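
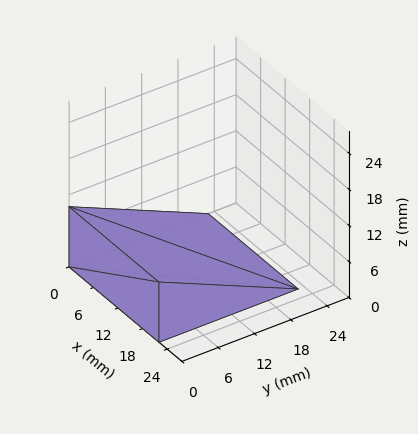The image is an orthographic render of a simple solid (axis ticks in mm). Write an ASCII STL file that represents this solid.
Reading the render: the shape is a wedge (ramp): 22 × 23 mm base, rising to 10 mm along the y=0 edge and sloping linearly to z=0 at y=23 (dimensions read to the nearest mm from the axis ticks). For the STL, each face is triangulated and given an outward normal.

solid part
  facet normal 0.0000 0.0000 -1.0000
    outer loop
      vertex 22.00 23.00 0.00
      vertex 22.00 0.00 0.00
      vertex 0.00 0.00 0.00
    endloop
  endfacet
  facet normal 0.0000 0.0000 -1.0000
    outer loop
      vertex 0.00 23.00 0.00
      vertex 22.00 23.00 0.00
      vertex 0.00 0.00 0.00
    endloop
  endfacet
  facet normal 0.0000 -1.0000 0.0000
    outer loop
      vertex 0.00 0.00 0.00
      vertex 22.00 0.00 0.00
      vertex 22.00 0.00 10.00
    endloop
  endfacet
  facet normal 0.0000 -1.0000 0.0000
    outer loop
      vertex 0.00 0.00 0.00
      vertex 22.00 0.00 10.00
      vertex 0.00 0.00 10.00
    endloop
  endfacet
  facet normal 0.0000 0.3987 0.9171
    outer loop
      vertex 0.00 0.00 10.00
      vertex 22.00 0.00 10.00
      vertex 22.00 23.00 0.00
    endloop
  endfacet
  facet normal 0.0000 0.3987 0.9171
    outer loop
      vertex 0.00 0.00 10.00
      vertex 22.00 23.00 0.00
      vertex 0.00 23.00 0.00
    endloop
  endfacet
  facet normal -1.0000 0.0000 0.0000
    outer loop
      vertex 0.00 0.00 10.00
      vertex 0.00 23.00 0.00
      vertex 0.00 0.00 0.00
    endloop
  endfacet
  facet normal 1.0000 0.0000 0.0000
    outer loop
      vertex 22.00 0.00 0.00
      vertex 22.00 23.00 0.00
      vertex 22.00 0.00 10.00
    endloop
  endfacet
endsolid part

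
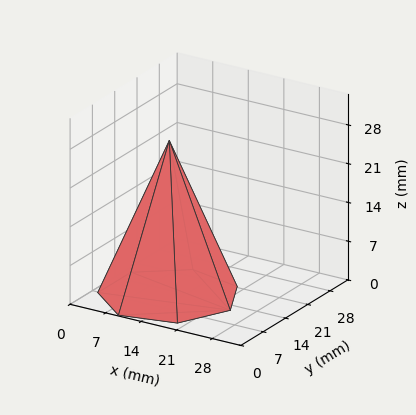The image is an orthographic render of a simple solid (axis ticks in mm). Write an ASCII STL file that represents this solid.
Reading the render: the shape is a regular 7-sided pyramid, base circumscribed radius ≈ 12 mm, apex at z ≈ 28 mm (dimensions read to the nearest mm from the axis ticks). For the STL, each face is triangulated and given an outward normal.

solid part
  facet normal 0.0000 0.0000 -1.0000
    outer loop
      vertex 9.33 23.70 0.00
      vertex 19.48 21.38 0.00
      vertex 24.00 12.00 0.00
    endloop
  endfacet
  facet normal 0.0000 0.0000 -1.0000
    outer loop
      vertex 1.19 17.21 0.00
      vertex 9.33 23.70 0.00
      vertex 24.00 12.00 0.00
    endloop
  endfacet
  facet normal 0.0000 0.0000 -1.0000
    outer loop
      vertex 1.19 6.79 0.00
      vertex 1.19 17.21 0.00
      vertex 24.00 12.00 0.00
    endloop
  endfacet
  facet normal 0.0000 0.0000 -1.0000
    outer loop
      vertex 9.33 0.30 0.00
      vertex 1.19 6.79 0.00
      vertex 24.00 12.00 0.00
    endloop
  endfacet
  facet normal 0.0000 0.0000 -1.0000
    outer loop
      vertex 19.48 2.62 0.00
      vertex 9.33 0.30 0.00
      vertex 24.00 12.00 0.00
    endloop
  endfacet
  facet normal 0.8404 0.4050 0.3602
    outer loop
      vertex 24.00 12.00 0.00
      vertex 19.48 21.38 0.00
      vertex 12.00 12.00 28.00
    endloop
  endfacet
  facet normal 0.2079 0.9094 0.3602
    outer loop
      vertex 19.48 21.38 0.00
      vertex 9.33 23.70 0.00
      vertex 12.00 12.00 28.00
    endloop
  endfacet
  facet normal -0.5815 0.7294 0.3602
    outer loop
      vertex 9.33 23.70 0.00
      vertex 1.19 17.21 0.00
      vertex 12.00 12.00 28.00
    endloop
  endfacet
  facet normal -0.9329 0.0000 0.3602
    outer loop
      vertex 1.19 17.21 0.00
      vertex 1.19 6.79 0.00
      vertex 12.00 12.00 28.00
    endloop
  endfacet
  facet normal -0.5815 -0.7294 0.3602
    outer loop
      vertex 1.19 6.79 0.00
      vertex 9.33 0.30 0.00
      vertex 12.00 12.00 28.00
    endloop
  endfacet
  facet normal 0.2079 -0.9094 0.3602
    outer loop
      vertex 9.33 0.30 0.00
      vertex 19.48 2.62 0.00
      vertex 12.00 12.00 28.00
    endloop
  endfacet
  facet normal 0.8404 -0.4050 0.3602
    outer loop
      vertex 19.48 2.62 0.00
      vertex 24.00 12.00 0.00
      vertex 12.00 12.00 28.00
    endloop
  endfacet
endsolid part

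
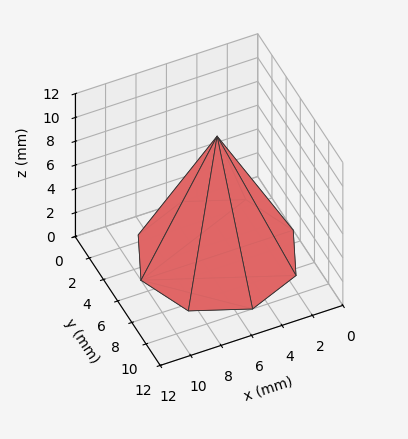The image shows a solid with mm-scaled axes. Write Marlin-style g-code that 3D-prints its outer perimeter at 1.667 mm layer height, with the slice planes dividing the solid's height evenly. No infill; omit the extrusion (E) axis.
Reading the render: the shape is a regular 8-sided pyramid, base circumscribed radius ≈ 5 mm, apex at z ≈ 10 mm (dimensions read to the nearest mm from the axis ticks). For the g-code, the solid's height is divided into equal slices at the stated Δz and each level perimeter traced with G1 moves after a G0 lift.

; perimeter-only toolpath
G21 ; units = mm
G90 ; absolute positioning
G28 ; home
; layer 1
G0 Z1.667
G0 X9.167 Y5.000
G1 X7.947 Y7.947
G1 X5.000 Y9.167
G1 X2.053 Y7.947
G1 X0.833 Y5.000
G1 X2.053 Y2.053
G1 X5.000 Y0.833
G1 X7.947 Y2.053
G1 X9.167 Y5.000
; layer 2
G0 Z3.333
G0 X8.333 Y5.000
G1 X7.357 Y7.357
G1 X5.000 Y8.333
G1 X2.643 Y7.357
G1 X1.667 Y5.000
G1 X2.643 Y2.643
G1 X5.000 Y1.667
G1 X7.357 Y2.643
G1 X8.333 Y5.000
; layer 3
G0 Z5.000
G0 X7.500 Y5.000
G1 X6.768 Y6.768
G1 X5.000 Y7.500
G1 X3.232 Y6.768
G1 X2.500 Y5.000
G1 X3.232 Y3.232
G1 X5.000 Y2.500
G1 X6.768 Y3.232
G1 X7.500 Y5.000
; layer 4
G0 Z6.667
G0 X6.667 Y5.000
G1 X6.179 Y6.179
G1 X5.000 Y6.667
G1 X3.821 Y6.179
G1 X3.333 Y5.000
G1 X3.821 Y3.821
G1 X5.000 Y3.333
G1 X6.179 Y3.821
G1 X6.667 Y5.000
; layer 5
G0 Z8.333
G0 X5.833 Y5.000
G1 X5.589 Y5.589
G1 X5.000 Y5.833
G1 X4.411 Y5.589
G1 X4.167 Y5.000
G1 X4.411 Y4.411
G1 X5.000 Y4.167
G1 X5.589 Y4.411
G1 X5.833 Y5.000
M2 ; end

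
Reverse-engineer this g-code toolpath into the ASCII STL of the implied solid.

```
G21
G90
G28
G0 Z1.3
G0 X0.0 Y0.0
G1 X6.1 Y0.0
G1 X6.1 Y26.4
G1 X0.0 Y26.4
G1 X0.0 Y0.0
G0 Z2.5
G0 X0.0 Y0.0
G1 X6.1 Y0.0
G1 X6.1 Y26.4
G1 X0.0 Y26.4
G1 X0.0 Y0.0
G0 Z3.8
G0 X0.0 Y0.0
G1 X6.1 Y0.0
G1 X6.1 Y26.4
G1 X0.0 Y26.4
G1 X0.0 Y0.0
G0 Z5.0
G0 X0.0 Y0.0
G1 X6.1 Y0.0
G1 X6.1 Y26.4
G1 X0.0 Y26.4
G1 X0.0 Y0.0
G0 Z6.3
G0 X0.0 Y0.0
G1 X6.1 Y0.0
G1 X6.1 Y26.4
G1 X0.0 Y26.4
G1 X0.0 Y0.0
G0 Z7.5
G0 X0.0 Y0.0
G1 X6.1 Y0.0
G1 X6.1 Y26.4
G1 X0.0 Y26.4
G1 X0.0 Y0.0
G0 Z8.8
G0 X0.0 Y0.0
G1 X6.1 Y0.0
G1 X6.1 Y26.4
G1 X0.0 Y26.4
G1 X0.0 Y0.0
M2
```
solid part
  facet normal 0.0000 0.0000 -1.0000
    outer loop
      vertex 6.1 26.4 0.0
      vertex 6.1 0.0 0.0
      vertex 0.0 0.0 0.0
    endloop
  endfacet
  facet normal 0.0000 0.0000 -1.0000
    outer loop
      vertex 0.0 26.4 0.0
      vertex 6.1 26.4 0.0
      vertex 0.0 0.0 0.0
    endloop
  endfacet
  facet normal 0.0000 0.0000 1.0000
    outer loop
      vertex 0.0 0.0 8.8
      vertex 6.1 0.0 8.8
      vertex 6.1 26.4 8.8
    endloop
  endfacet
  facet normal 0.0000 0.0000 1.0000
    outer loop
      vertex 0.0 0.0 8.8
      vertex 6.1 26.4 8.8
      vertex 0.0 26.4 8.8
    endloop
  endfacet
  facet normal 0.0000 -1.0000 0.0000
    outer loop
      vertex 0.0 0.0 0.0
      vertex 6.1 0.0 0.0
      vertex 6.1 0.0 8.8
    endloop
  endfacet
  facet normal 0.0000 -1.0000 0.0000
    outer loop
      vertex 0.0 0.0 0.0
      vertex 6.1 0.0 8.8
      vertex 0.0 0.0 8.8
    endloop
  endfacet
  facet normal 0.0000 1.0000 0.0000
    outer loop
      vertex 6.1 26.4 8.8
      vertex 6.1 26.4 0.0
      vertex 0.0 26.4 0.0
    endloop
  endfacet
  facet normal 0.0000 1.0000 0.0000
    outer loop
      vertex 0.0 26.4 8.8
      vertex 6.1 26.4 8.8
      vertex 0.0 26.4 0.0
    endloop
  endfacet
  facet normal -1.0000 0.0000 0.0000
    outer loop
      vertex 0.0 26.4 8.8
      vertex 0.0 26.4 0.0
      vertex 0.0 0.0 0.0
    endloop
  endfacet
  facet normal -1.0000 0.0000 0.0000
    outer loop
      vertex 0.0 0.0 8.8
      vertex 0.0 26.4 8.8
      vertex 0.0 0.0 0.0
    endloop
  endfacet
  facet normal 1.0000 0.0000 0.0000
    outer loop
      vertex 6.1 0.0 0.0
      vertex 6.1 26.4 0.0
      vertex 6.1 26.4 8.8
    endloop
  endfacet
  facet normal 1.0000 0.0000 0.0000
    outer loop
      vertex 6.1 0.0 0.0
      vertex 6.1 26.4 8.8
      vertex 6.1 0.0 8.8
    endloop
  endfacet
endsolid part

The G0 Z moves step by Δz≈1.3 mm. Every layer's G1 loop is the same polygon, so the solid is a straight extrusion of it from z=0 to z≈8.8. Closing with flat bottom and top caps and triangulating gives 12 facets — a rectangular box, roughly 6.1 × 26.4 mm footprint and 8.8 mm tall.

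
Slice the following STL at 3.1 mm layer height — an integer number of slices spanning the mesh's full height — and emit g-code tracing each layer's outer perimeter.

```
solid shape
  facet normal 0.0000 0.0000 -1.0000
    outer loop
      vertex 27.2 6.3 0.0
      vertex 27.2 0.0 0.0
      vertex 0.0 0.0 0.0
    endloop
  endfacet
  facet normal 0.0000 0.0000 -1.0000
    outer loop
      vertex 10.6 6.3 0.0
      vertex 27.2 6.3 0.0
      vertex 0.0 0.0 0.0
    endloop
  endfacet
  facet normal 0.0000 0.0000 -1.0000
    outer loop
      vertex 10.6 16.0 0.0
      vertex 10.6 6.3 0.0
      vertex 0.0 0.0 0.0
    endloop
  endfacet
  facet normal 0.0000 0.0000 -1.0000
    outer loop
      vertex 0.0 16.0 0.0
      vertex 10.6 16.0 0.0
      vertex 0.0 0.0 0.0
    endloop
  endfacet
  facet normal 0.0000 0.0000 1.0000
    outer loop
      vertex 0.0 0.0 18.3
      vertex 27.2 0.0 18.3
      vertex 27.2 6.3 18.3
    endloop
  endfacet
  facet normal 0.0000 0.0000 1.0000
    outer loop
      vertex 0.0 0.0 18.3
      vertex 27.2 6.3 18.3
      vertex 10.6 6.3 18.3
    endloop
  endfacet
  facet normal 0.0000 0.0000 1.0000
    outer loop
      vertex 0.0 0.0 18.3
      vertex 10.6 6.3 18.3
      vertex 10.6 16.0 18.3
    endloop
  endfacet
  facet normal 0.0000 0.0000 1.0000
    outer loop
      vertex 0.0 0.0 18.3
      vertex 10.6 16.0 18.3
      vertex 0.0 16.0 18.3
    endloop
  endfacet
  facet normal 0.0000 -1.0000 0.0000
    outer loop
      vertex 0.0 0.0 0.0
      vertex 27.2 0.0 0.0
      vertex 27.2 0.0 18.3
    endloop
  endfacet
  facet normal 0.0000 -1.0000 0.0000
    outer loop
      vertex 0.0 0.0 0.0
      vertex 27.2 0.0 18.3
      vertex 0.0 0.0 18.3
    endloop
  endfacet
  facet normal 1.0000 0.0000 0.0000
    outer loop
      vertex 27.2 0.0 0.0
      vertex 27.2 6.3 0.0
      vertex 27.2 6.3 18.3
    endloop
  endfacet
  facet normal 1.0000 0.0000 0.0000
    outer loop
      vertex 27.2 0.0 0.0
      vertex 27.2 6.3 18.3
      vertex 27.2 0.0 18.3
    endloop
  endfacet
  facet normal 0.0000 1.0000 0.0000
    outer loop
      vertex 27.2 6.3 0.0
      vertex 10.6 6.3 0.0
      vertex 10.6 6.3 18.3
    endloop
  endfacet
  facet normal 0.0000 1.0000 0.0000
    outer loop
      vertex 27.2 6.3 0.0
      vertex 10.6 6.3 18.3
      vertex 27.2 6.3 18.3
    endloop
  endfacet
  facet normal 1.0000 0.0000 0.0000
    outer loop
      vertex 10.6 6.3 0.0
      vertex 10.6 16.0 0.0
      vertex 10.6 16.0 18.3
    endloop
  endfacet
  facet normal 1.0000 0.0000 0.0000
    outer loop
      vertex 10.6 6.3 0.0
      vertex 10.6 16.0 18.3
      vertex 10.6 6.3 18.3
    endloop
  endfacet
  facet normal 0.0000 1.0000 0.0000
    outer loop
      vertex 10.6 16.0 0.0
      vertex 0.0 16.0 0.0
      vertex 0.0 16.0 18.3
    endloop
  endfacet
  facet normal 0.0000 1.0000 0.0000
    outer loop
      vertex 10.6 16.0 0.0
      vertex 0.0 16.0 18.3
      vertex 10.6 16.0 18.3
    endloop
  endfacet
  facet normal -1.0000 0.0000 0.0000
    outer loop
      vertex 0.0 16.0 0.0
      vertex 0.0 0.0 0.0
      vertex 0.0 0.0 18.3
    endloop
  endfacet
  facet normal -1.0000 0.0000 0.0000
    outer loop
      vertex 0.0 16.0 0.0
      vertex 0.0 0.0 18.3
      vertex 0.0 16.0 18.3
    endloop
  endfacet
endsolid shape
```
; perimeter-only toolpath
G21 ; units = mm
G90 ; absolute positioning
G28 ; home
; layer 1
G0 Z3.1
G0 X0.0 Y0.0
G1 X27.2 Y0.0
G1 X27.2 Y6.3
G1 X10.6 Y6.3
G1 X10.6 Y16.0
G1 X0.0 Y16.0
G1 X0.0 Y0.0
; layer 2
G0 Z6.1
G0 X0.0 Y0.0
G1 X27.2 Y0.0
G1 X27.2 Y6.3
G1 X10.6 Y6.3
G1 X10.6 Y16.0
G1 X0.0 Y16.0
G1 X0.0 Y0.0
; layer 3
G0 Z9.2
G0 X0.0 Y0.0
G1 X27.2 Y0.0
G1 X27.2 Y6.3
G1 X10.6 Y6.3
G1 X10.6 Y16.0
G1 X0.0 Y16.0
G1 X0.0 Y0.0
; layer 4
G0 Z12.2
G0 X0.0 Y0.0
G1 X27.2 Y0.0
G1 X27.2 Y6.3
G1 X10.6 Y6.3
G1 X10.6 Y16.0
G1 X0.0 Y16.0
G1 X0.0 Y0.0
; layer 5
G0 Z15.3
G0 X0.0 Y0.0
G1 X27.2 Y0.0
G1 X27.2 Y6.3
G1 X10.6 Y6.3
G1 X10.6 Y16.0
G1 X0.0 Y16.0
G1 X0.0 Y0.0
; layer 6
G0 Z18.3
G0 X0.0 Y0.0
G1 X27.2 Y0.0
G1 X27.2 Y6.3
G1 X10.6 Y6.3
G1 X10.6 Y16.0
G1 X0.0 Y16.0
G1 X0.0 Y0.0
M2 ; end

The solid is an L-shaped prism: outer 27.2 × 16 mm, arm thicknesses ≈ 6.3 mm (horizontal) and 10.6 mm (vertical), extruded 18.3 mm in z. Slicing at Δz = 3.1 mm — 6 equal slices spanning the solid's height, so layer i sits at z = i·h/6 — gives 6 non-empty perimeters. Each is a 6-segment closed polygon; G0 lifts to the layer z and rapids to the start vertex, then G1 traces the edges.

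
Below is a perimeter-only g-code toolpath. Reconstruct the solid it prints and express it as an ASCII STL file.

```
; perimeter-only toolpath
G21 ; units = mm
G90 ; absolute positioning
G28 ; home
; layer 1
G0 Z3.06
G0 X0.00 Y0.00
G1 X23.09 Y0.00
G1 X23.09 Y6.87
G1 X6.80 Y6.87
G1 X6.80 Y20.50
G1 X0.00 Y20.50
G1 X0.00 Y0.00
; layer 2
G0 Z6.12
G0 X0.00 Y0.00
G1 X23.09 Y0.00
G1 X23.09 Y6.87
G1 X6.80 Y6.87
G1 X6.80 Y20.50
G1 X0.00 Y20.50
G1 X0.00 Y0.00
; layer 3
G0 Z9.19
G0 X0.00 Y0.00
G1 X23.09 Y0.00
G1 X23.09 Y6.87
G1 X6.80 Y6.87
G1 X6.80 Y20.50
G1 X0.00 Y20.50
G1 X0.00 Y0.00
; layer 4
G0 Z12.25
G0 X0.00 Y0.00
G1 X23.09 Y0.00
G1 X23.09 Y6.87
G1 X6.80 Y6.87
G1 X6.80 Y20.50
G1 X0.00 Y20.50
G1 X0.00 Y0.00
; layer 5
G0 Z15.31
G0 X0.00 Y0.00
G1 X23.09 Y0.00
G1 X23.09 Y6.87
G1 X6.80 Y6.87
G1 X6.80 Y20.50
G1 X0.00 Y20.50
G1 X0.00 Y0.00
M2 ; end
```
solid part
  facet normal 0.0000 0.0000 -1.0000
    outer loop
      vertex 23.09 6.87 0.00
      vertex 23.09 0.00 0.00
      vertex 0.00 0.00 0.00
    endloop
  endfacet
  facet normal 0.0000 0.0000 -1.0000
    outer loop
      vertex 6.80 6.87 0.00
      vertex 23.09 6.87 0.00
      vertex 0.00 0.00 0.00
    endloop
  endfacet
  facet normal 0.0000 0.0000 -1.0000
    outer loop
      vertex 6.80 20.50 0.00
      vertex 6.80 6.87 0.00
      vertex 0.00 0.00 0.00
    endloop
  endfacet
  facet normal 0.0000 0.0000 -1.0000
    outer loop
      vertex 0.00 20.50 0.00
      vertex 6.80 20.50 0.00
      vertex 0.00 0.00 0.00
    endloop
  endfacet
  facet normal 0.0000 0.0000 1.0000
    outer loop
      vertex 0.00 0.00 15.31
      vertex 23.09 0.00 15.31
      vertex 23.09 6.87 15.31
    endloop
  endfacet
  facet normal 0.0000 0.0000 1.0000
    outer loop
      vertex 0.00 0.00 15.31
      vertex 23.09 6.87 15.31
      vertex 6.80 6.87 15.31
    endloop
  endfacet
  facet normal 0.0000 0.0000 1.0000
    outer loop
      vertex 0.00 0.00 15.31
      vertex 6.80 6.87 15.31
      vertex 6.80 20.50 15.31
    endloop
  endfacet
  facet normal 0.0000 0.0000 1.0000
    outer loop
      vertex 0.00 0.00 15.31
      vertex 6.80 20.50 15.31
      vertex 0.00 20.50 15.31
    endloop
  endfacet
  facet normal 0.0000 -1.0000 0.0000
    outer loop
      vertex 0.00 0.00 0.00
      vertex 23.09 0.00 0.00
      vertex 23.09 0.00 15.31
    endloop
  endfacet
  facet normal 0.0000 -1.0000 0.0000
    outer loop
      vertex 0.00 0.00 0.00
      vertex 23.09 0.00 15.31
      vertex 0.00 0.00 15.31
    endloop
  endfacet
  facet normal 1.0000 0.0000 0.0000
    outer loop
      vertex 23.09 0.00 0.00
      vertex 23.09 6.87 0.00
      vertex 23.09 6.87 15.31
    endloop
  endfacet
  facet normal 1.0000 0.0000 0.0000
    outer loop
      vertex 23.09 0.00 0.00
      vertex 23.09 6.87 15.31
      vertex 23.09 0.00 15.31
    endloop
  endfacet
  facet normal 0.0000 1.0000 0.0000
    outer loop
      vertex 23.09 6.87 0.00
      vertex 6.80 6.87 0.00
      vertex 6.80 6.87 15.31
    endloop
  endfacet
  facet normal 0.0000 1.0000 0.0000
    outer loop
      vertex 23.09 6.87 0.00
      vertex 6.80 6.87 15.31
      vertex 23.09 6.87 15.31
    endloop
  endfacet
  facet normal 1.0000 0.0000 0.0000
    outer loop
      vertex 6.80 6.87 0.00
      vertex 6.80 20.50 0.00
      vertex 6.80 20.50 15.31
    endloop
  endfacet
  facet normal 1.0000 0.0000 0.0000
    outer loop
      vertex 6.80 6.87 0.00
      vertex 6.80 20.50 15.31
      vertex 6.80 6.87 15.31
    endloop
  endfacet
  facet normal 0.0000 1.0000 0.0000
    outer loop
      vertex 6.80 20.50 0.00
      vertex 0.00 20.50 0.00
      vertex 0.00 20.50 15.31
    endloop
  endfacet
  facet normal 0.0000 1.0000 0.0000
    outer loop
      vertex 6.80 20.50 0.00
      vertex 0.00 20.50 15.31
      vertex 6.80 20.50 15.31
    endloop
  endfacet
  facet normal -1.0000 0.0000 0.0000
    outer loop
      vertex 0.00 20.50 0.00
      vertex 0.00 0.00 0.00
      vertex 0.00 0.00 15.31
    endloop
  endfacet
  facet normal -1.0000 0.0000 0.0000
    outer loop
      vertex 0.00 20.50 0.00
      vertex 0.00 0.00 15.31
      vertex 0.00 20.50 15.31
    endloop
  endfacet
endsolid part

The G0 Z moves step by Δz≈3.06 mm. Every layer's G1 loop is the same polygon, so the solid is a straight extrusion of it from z=0 to z≈15.3. Closing with flat bottom and top caps and triangulating gives 20 facets — an L-shaped prism: outer 23.1 × 20.5 mm, arm thicknesses ≈ 6.87 mm (horizontal) and 6.8 mm (vertical), extruded 15.3 mm in z.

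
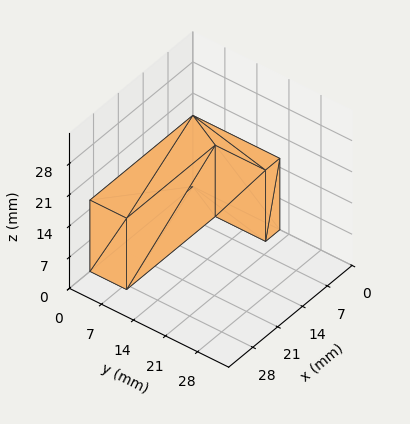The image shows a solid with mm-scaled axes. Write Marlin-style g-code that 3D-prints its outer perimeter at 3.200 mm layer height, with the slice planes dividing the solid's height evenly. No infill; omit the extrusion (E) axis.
Reading the render: the shape is an L-shaped prism: outer 29 × 19 mm, arm thicknesses ≈ 8 mm (horizontal) and 4 mm (vertical), extruded 16 mm in z (dimensions read to the nearest mm from the axis ticks). For the g-code, the solid's height is divided into equal slices at the stated Δz and each level perimeter traced with G1 moves after a G0 lift.

; perimeter-only toolpath
G21 ; units = mm
G90 ; absolute positioning
G28 ; home
; layer 1
G0 Z3.200
G0 X0.000 Y0.000
G1 X29.000 Y0.000
G1 X29.000 Y8.000
G1 X4.000 Y8.000
G1 X4.000 Y19.000
G1 X0.000 Y19.000
G1 X0.000 Y0.000
; layer 2
G0 Z6.400
G0 X0.000 Y0.000
G1 X29.000 Y0.000
G1 X29.000 Y8.000
G1 X4.000 Y8.000
G1 X4.000 Y19.000
G1 X0.000 Y19.000
G1 X0.000 Y0.000
; layer 3
G0 Z9.600
G0 X0.000 Y0.000
G1 X29.000 Y0.000
G1 X29.000 Y8.000
G1 X4.000 Y8.000
G1 X4.000 Y19.000
G1 X0.000 Y19.000
G1 X0.000 Y0.000
; layer 4
G0 Z12.800
G0 X0.000 Y0.000
G1 X29.000 Y0.000
G1 X29.000 Y8.000
G1 X4.000 Y8.000
G1 X4.000 Y19.000
G1 X0.000 Y19.000
G1 X0.000 Y0.000
; layer 5
G0 Z16.000
G0 X0.000 Y0.000
G1 X29.000 Y0.000
G1 X29.000 Y8.000
G1 X4.000 Y8.000
G1 X4.000 Y19.000
G1 X0.000 Y19.000
G1 X0.000 Y0.000
M2 ; end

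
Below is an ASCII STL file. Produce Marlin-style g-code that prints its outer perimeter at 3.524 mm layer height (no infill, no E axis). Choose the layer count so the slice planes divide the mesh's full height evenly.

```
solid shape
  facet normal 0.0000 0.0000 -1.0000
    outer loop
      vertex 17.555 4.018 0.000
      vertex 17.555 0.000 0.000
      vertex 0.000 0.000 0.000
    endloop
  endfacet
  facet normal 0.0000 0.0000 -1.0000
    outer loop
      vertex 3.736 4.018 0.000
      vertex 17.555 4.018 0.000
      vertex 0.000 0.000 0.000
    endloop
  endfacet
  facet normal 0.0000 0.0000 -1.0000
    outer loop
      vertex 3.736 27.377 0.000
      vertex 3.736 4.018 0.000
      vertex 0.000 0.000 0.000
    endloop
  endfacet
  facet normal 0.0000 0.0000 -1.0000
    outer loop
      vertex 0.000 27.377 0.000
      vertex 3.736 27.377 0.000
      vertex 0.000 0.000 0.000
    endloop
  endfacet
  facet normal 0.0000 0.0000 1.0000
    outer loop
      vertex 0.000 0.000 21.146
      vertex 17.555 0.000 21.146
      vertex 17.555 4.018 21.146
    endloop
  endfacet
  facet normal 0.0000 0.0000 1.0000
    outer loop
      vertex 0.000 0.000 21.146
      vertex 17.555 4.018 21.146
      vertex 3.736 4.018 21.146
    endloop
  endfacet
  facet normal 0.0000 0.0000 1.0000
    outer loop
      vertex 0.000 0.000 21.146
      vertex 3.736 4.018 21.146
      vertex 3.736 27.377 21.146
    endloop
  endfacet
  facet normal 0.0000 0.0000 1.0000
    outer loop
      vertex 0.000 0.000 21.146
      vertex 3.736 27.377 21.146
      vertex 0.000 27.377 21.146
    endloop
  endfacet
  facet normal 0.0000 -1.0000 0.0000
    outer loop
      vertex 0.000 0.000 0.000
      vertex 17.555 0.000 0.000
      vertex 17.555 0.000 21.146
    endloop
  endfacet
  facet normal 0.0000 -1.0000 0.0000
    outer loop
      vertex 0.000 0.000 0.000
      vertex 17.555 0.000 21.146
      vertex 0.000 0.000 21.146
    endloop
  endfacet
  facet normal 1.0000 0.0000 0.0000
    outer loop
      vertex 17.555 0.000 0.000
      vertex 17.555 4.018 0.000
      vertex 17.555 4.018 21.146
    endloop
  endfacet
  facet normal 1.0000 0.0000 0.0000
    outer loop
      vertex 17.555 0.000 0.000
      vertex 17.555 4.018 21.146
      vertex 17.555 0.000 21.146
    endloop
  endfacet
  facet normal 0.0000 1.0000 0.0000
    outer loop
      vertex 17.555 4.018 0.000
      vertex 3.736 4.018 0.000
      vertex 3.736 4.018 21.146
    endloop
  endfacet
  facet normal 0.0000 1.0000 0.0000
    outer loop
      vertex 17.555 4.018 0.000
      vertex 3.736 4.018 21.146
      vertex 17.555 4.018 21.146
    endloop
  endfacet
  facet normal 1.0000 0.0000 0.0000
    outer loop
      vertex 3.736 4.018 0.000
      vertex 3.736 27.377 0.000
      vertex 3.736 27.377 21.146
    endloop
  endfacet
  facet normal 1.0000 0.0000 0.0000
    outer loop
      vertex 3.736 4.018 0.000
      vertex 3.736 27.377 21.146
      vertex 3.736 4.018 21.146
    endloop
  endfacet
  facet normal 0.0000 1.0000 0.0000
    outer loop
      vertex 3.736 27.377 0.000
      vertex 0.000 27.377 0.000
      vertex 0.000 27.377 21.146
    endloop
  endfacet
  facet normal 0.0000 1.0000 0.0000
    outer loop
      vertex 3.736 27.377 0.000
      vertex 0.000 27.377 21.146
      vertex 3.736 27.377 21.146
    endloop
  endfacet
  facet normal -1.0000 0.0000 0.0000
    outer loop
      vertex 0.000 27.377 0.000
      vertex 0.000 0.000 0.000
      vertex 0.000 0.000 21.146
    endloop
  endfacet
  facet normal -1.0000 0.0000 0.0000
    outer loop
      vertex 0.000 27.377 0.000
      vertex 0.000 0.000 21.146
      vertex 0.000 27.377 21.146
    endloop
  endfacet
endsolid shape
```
; perimeter-only toolpath
G21 ; units = mm
G90 ; absolute positioning
G28 ; home
; layer 1
G0 Z3.524
G0 X0.000 Y0.000
G1 X17.555 Y0.000
G1 X17.555 Y4.018
G1 X3.736 Y4.018
G1 X3.736 Y27.377
G1 X0.000 Y27.377
G1 X0.000 Y0.000
; layer 2
G0 Z7.049
G0 X0.000 Y0.000
G1 X17.555 Y0.000
G1 X17.555 Y4.018
G1 X3.736 Y4.018
G1 X3.736 Y27.377
G1 X0.000 Y27.377
G1 X0.000 Y0.000
; layer 3
G0 Z10.573
G0 X0.000 Y0.000
G1 X17.555 Y0.000
G1 X17.555 Y4.018
G1 X3.736 Y4.018
G1 X3.736 Y27.377
G1 X0.000 Y27.377
G1 X0.000 Y0.000
; layer 4
G0 Z14.097
G0 X0.000 Y0.000
G1 X17.555 Y0.000
G1 X17.555 Y4.018
G1 X3.736 Y4.018
G1 X3.736 Y27.377
G1 X0.000 Y27.377
G1 X0.000 Y0.000
; layer 5
G0 Z17.622
G0 X0.000 Y0.000
G1 X17.555 Y0.000
G1 X17.555 Y4.018
G1 X3.736 Y4.018
G1 X3.736 Y27.377
G1 X0.000 Y27.377
G1 X0.000 Y0.000
; layer 6
G0 Z21.146
G0 X0.000 Y0.000
G1 X17.555 Y0.000
G1 X17.555 Y4.018
G1 X3.736 Y4.018
G1 X3.736 Y27.377
G1 X0.000 Y27.377
G1 X0.000 Y0.000
M2 ; end

The solid is an L-shaped prism: outer 17.6 × 27.4 mm, arm thicknesses ≈ 4.02 mm (horizontal) and 3.74 mm (vertical), extruded 21.1 mm in z. Slicing at Δz = 3.524 mm — 6 equal slices spanning the solid's height, so layer i sits at z = i·h/6 — gives 6 non-empty perimeters. Each is a 6-segment closed polygon; G0 lifts to the layer z and rapids to the start vertex, then G1 traces the edges.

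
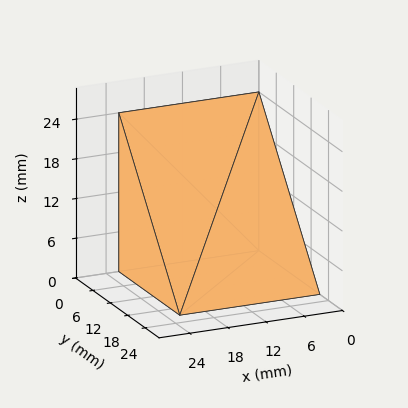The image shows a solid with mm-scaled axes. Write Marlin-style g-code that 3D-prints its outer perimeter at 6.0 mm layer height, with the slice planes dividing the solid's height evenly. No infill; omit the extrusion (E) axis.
Reading the render: the shape is a wedge (ramp): 22 × 21 mm base, rising to 24 mm along the y=0 edge and sloping linearly to z=0 at y=21 (dimensions read to the nearest mm from the axis ticks). For the g-code, the solid's height is divided into equal slices at the stated Δz and each level perimeter traced with G1 moves after a G0 lift.

; perimeter-only toolpath
G21 ; units = mm
G90 ; absolute positioning
G28 ; home
; layer 1
G0 Z6.0
G0 X0.0 Y0.0
G1 X22.0 Y0.0
G1 X22.0 Y15.8
G1 X0.0 Y15.8
G1 X0.0 Y0.0
; layer 2
G0 Z12.0
G0 X0.0 Y0.0
G1 X22.0 Y0.0
G1 X22.0 Y10.5
G1 X0.0 Y10.5
G1 X0.0 Y0.0
; layer 3
G0 Z18.0
G0 X0.0 Y0.0
G1 X22.0 Y0.0
G1 X22.0 Y5.2
G1 X0.0 Y5.2
G1 X0.0 Y0.0
M2 ; end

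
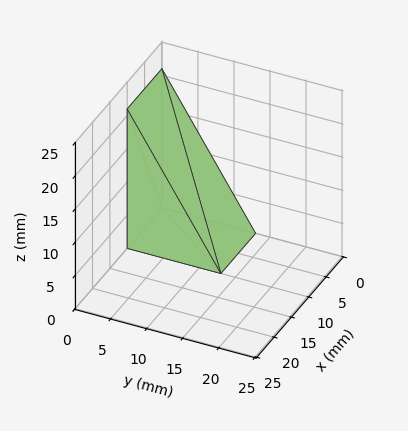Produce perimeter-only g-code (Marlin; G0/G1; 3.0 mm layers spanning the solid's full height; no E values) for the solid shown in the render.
Reading the render: the shape is a wedge (ramp): 10 × 13 mm base, rising to 21 mm along the y=0 edge and sloping linearly to z=0 at y=13 (dimensions read to the nearest mm from the axis ticks). For the g-code, the solid's height is divided into equal slices at the stated Δz and each level perimeter traced with G1 moves after a G0 lift.

; perimeter-only toolpath
G21 ; units = mm
G90 ; absolute positioning
G28 ; home
; layer 1
G0 Z3.0
G0 X0.0 Y0.0
G1 X10.0 Y0.0
G1 X10.0 Y11.1
G1 X0.0 Y11.1
G1 X0.0 Y0.0
; layer 2
G0 Z6.0
G0 X0.0 Y0.0
G1 X10.0 Y0.0
G1 X10.0 Y9.3
G1 X0.0 Y9.3
G1 X0.0 Y0.0
; layer 3
G0 Z9.0
G0 X0.0 Y0.0
G1 X10.0 Y0.0
G1 X10.0 Y7.4
G1 X0.0 Y7.4
G1 X0.0 Y0.0
; layer 4
G0 Z12.0
G0 X0.0 Y0.0
G1 X10.0 Y0.0
G1 X10.0 Y5.6
G1 X0.0 Y5.6
G1 X0.0 Y0.0
; layer 5
G0 Z15.0
G0 X0.0 Y0.0
G1 X10.0 Y0.0
G1 X10.0 Y3.7
G1 X0.0 Y3.7
G1 X0.0 Y0.0
; layer 6
G0 Z18.0
G0 X0.0 Y0.0
G1 X10.0 Y0.0
G1 X10.0 Y1.9
G1 X0.0 Y1.9
G1 X0.0 Y0.0
M2 ; end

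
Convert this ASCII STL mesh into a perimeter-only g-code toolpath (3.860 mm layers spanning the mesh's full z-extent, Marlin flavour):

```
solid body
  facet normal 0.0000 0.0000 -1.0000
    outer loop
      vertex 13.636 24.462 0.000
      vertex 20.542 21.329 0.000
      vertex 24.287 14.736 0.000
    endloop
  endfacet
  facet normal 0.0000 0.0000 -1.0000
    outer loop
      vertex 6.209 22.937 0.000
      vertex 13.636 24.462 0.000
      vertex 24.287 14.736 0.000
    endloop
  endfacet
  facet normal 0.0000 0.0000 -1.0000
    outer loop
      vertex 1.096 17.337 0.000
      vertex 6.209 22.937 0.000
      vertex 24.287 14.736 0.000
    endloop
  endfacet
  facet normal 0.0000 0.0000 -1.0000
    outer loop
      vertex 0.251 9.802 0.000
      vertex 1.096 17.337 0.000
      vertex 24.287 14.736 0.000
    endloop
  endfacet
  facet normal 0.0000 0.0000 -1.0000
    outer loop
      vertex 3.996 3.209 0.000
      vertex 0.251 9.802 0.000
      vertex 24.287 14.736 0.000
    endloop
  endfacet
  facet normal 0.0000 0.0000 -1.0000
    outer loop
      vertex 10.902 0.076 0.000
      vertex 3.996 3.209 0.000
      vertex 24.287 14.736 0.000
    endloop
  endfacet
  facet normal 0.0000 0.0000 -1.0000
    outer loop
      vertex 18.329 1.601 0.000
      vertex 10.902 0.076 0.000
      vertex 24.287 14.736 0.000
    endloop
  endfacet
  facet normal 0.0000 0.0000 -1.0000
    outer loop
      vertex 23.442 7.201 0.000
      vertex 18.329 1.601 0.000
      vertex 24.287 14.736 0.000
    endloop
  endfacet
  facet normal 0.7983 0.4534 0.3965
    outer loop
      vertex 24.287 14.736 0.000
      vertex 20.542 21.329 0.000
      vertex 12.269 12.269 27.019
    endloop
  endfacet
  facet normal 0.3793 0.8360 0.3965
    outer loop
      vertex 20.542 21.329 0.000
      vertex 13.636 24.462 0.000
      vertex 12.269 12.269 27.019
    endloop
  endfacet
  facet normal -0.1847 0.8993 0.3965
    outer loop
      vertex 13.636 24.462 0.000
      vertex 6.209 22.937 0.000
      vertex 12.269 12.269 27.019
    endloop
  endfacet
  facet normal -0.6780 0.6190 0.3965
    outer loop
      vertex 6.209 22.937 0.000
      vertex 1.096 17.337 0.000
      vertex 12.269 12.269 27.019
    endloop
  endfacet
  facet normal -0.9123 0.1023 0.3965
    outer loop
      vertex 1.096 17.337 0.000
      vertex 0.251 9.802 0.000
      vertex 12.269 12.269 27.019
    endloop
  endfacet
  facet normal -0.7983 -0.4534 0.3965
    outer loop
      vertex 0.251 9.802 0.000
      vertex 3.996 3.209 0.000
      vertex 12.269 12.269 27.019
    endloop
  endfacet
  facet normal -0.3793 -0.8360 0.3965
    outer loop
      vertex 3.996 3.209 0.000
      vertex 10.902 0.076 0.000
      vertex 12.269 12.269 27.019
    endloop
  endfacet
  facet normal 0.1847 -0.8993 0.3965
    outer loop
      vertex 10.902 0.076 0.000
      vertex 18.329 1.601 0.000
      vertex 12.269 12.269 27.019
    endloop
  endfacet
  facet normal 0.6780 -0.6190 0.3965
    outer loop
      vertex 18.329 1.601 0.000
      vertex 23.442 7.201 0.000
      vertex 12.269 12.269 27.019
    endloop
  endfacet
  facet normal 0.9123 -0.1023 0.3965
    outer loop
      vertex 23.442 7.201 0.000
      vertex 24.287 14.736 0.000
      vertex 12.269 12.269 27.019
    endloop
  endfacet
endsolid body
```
; perimeter-only toolpath
G21 ; units = mm
G90 ; absolute positioning
G28 ; home
; layer 1
G0 Z3.860
G0 X22.570 Y14.384
G1 X19.360 Y20.035
G1 X13.441 Y22.720
G1 X7.075 Y21.413
G1 X2.692 Y16.613
G1 X1.968 Y10.154
G1 X5.178 Y4.503
G1 X11.097 Y1.818
G1 X17.463 Y3.125
G1 X21.846 Y7.925
G1 X22.570 Y14.384
; layer 2
G0 Z7.720
G0 X20.853 Y14.031
G1 X18.178 Y18.740
G1 X13.245 Y20.978
G1 X7.940 Y19.889
G1 X4.288 Y15.889
G1 X3.685 Y10.507
G1 X6.360 Y5.798
G1 X11.293 Y3.560
G1 X16.598 Y4.649
G1 X20.250 Y8.649
G1 X20.853 Y14.031
; layer 3
G0 Z11.580
G0 X19.136 Y13.679
G1 X16.996 Y17.446
G1 X13.050 Y19.236
G1 X8.806 Y18.365
G1 X5.884 Y15.165
G1 X5.402 Y10.859
G1 X7.542 Y7.092
G1 X11.488 Y5.302
G1 X15.732 Y6.173
G1 X18.654 Y9.373
G1 X19.136 Y13.679
; layer 4
G0 Z15.439
G0 X17.420 Y13.326
G1 X15.815 Y16.152
G1 X12.855 Y17.495
G1 X9.672 Y16.841
G1 X7.481 Y14.441
G1 X7.118 Y11.212
G1 X8.723 Y8.386
G1 X11.683 Y7.043
G1 X14.866 Y7.697
G1 X17.057 Y10.097
G1 X17.420 Y13.326
; layer 5
G0 Z19.299
G0 X15.703 Y12.974
G1 X14.633 Y14.858
G1 X12.660 Y15.753
G1 X10.538 Y15.317
G1 X9.077 Y13.717
G1 X8.835 Y11.564
G1 X9.905 Y9.680
G1 X11.878 Y8.785
G1 X14.000 Y9.221
G1 X15.461 Y10.821
G1 X15.703 Y12.974
; layer 6
G0 Z23.159
G0 X13.986 Y12.621
G1 X13.451 Y13.563
G1 X12.464 Y14.011
G1 X11.403 Y13.793
G1 X10.673 Y12.993
G1 X10.552 Y11.917
G1 X11.087 Y10.975
G1 X12.074 Y10.527
G1 X13.135 Y10.745
G1 X13.865 Y11.545
G1 X13.986 Y12.621
M2 ; end

The solid is a regular 10-sided pyramid, base circumscribed radius ≈ 12.3 mm, apex at z ≈ 27 mm. Slicing at Δz = 3.860 mm — 7 equal slices spanning the solid's height, so layer i sits at z = i·h/7 — gives 6 non-empty perimeters. Each is a 10-segment closed polygon; G0 lifts to the layer z and rapids to the start vertex, then G1 traces the edges. The cross-section shrinks linearly with z (the slice at the apex is degenerate and omitted).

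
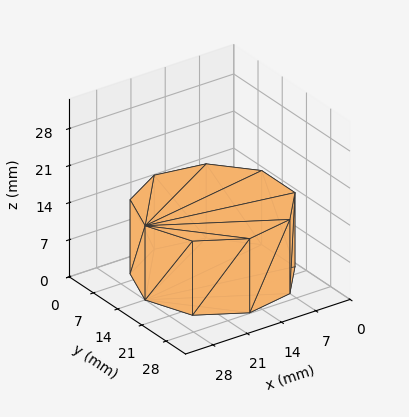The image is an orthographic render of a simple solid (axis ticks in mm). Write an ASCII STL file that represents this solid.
Reading the render: the shape is a regular 9-sided prism (a cylinder approximated with 9 flat sides), circumscribed radius ≈ 14 mm, height ≈ 14 mm (dimensions read to the nearest mm from the axis ticks). For the STL, each face is triangulated and given an outward normal.

solid part
  facet normal 0.0000 0.0000 -1.0000
    outer loop
      vertex 16.4 27.8 0.0
      vertex 24.7 23.0 0.0
      vertex 28.0 14.0 0.0
    endloop
  endfacet
  facet normal 0.0000 0.0000 -1.0000
    outer loop
      vertex 7.0 26.1 0.0
      vertex 16.4 27.8 0.0
      vertex 28.0 14.0 0.0
    endloop
  endfacet
  facet normal 0.0000 0.0000 -1.0000
    outer loop
      vertex 0.8 18.8 0.0
      vertex 7.0 26.1 0.0
      vertex 28.0 14.0 0.0
    endloop
  endfacet
  facet normal 0.0000 0.0000 -1.0000
    outer loop
      vertex 0.8 9.2 0.0
      vertex 0.8 18.8 0.0
      vertex 28.0 14.0 0.0
    endloop
  endfacet
  facet normal 0.0000 0.0000 -1.0000
    outer loop
      vertex 7.0 1.9 0.0
      vertex 0.8 9.2 0.0
      vertex 28.0 14.0 0.0
    endloop
  endfacet
  facet normal 0.0000 0.0000 -1.0000
    outer loop
      vertex 16.4 0.2 0.0
      vertex 7.0 1.9 0.0
      vertex 28.0 14.0 0.0
    endloop
  endfacet
  facet normal 0.0000 0.0000 -1.0000
    outer loop
      vertex 24.7 5.0 0.0
      vertex 16.4 0.2 0.0
      vertex 28.0 14.0 0.0
    endloop
  endfacet
  facet normal 0.0000 0.0000 1.0000
    outer loop
      vertex 28.0 14.0 14.0
      vertex 24.7 23.0 14.0
      vertex 16.4 27.8 14.0
    endloop
  endfacet
  facet normal 0.0000 0.0000 1.0000
    outer loop
      vertex 28.0 14.0 14.0
      vertex 16.4 27.8 14.0
      vertex 7.0 26.1 14.0
    endloop
  endfacet
  facet normal 0.0000 0.0000 1.0000
    outer loop
      vertex 28.0 14.0 14.0
      vertex 7.0 26.1 14.0
      vertex 0.8 18.8 14.0
    endloop
  endfacet
  facet normal 0.0000 0.0000 1.0000
    outer loop
      vertex 28.0 14.0 14.0
      vertex 0.8 18.8 14.0
      vertex 0.8 9.2 14.0
    endloop
  endfacet
  facet normal 0.0000 0.0000 1.0000
    outer loop
      vertex 28.0 14.0 14.0
      vertex 0.8 9.2 14.0
      vertex 7.0 1.9 14.0
    endloop
  endfacet
  facet normal 0.0000 0.0000 1.0000
    outer loop
      vertex 28.0 14.0 14.0
      vertex 7.0 1.9 14.0
      vertex 16.4 0.2 14.0
    endloop
  endfacet
  facet normal 0.0000 0.0000 1.0000
    outer loop
      vertex 28.0 14.0 14.0
      vertex 16.4 0.2 14.0
      vertex 24.7 5.0 14.0
    endloop
  endfacet
  facet normal 0.9389 0.3443 0.0000
    outer loop
      vertex 28.0 14.0 0.0
      vertex 24.7 23.0 0.0
      vertex 24.7 23.0 14.0
    endloop
  endfacet
  facet normal 0.9389 0.3443 0.0000
    outer loop
      vertex 28.0 14.0 0.0
      vertex 24.7 23.0 14.0
      vertex 28.0 14.0 14.0
    endloop
  endfacet
  facet normal 0.5006 0.8657 0.0000
    outer loop
      vertex 24.7 23.0 0.0
      vertex 16.4 27.8 0.0
      vertex 16.4 27.8 14.0
    endloop
  endfacet
  facet normal 0.5006 0.8657 0.0000
    outer loop
      vertex 24.7 23.0 0.0
      vertex 16.4 27.8 14.0
      vertex 24.7 23.0 14.0
    endloop
  endfacet
  facet normal -0.1780 0.9840 0.0000
    outer loop
      vertex 16.4 27.8 0.0
      vertex 7.0 26.1 0.0
      vertex 7.0 26.1 14.0
    endloop
  endfacet
  facet normal -0.1780 0.9840 0.0000
    outer loop
      vertex 16.4 27.8 0.0
      vertex 7.0 26.1 14.0
      vertex 16.4 27.8 14.0
    endloop
  endfacet
  facet normal -0.7622 0.6473 0.0000
    outer loop
      vertex 7.0 26.1 0.0
      vertex 0.8 18.8 0.0
      vertex 0.8 18.8 14.0
    endloop
  endfacet
  facet normal -0.7622 0.6473 0.0000
    outer loop
      vertex 7.0 26.1 0.0
      vertex 0.8 18.8 14.0
      vertex 7.0 26.1 14.0
    endloop
  endfacet
  facet normal -1.0000 0.0000 0.0000
    outer loop
      vertex 0.8 18.8 0.0
      vertex 0.8 9.2 0.0
      vertex 0.8 9.2 14.0
    endloop
  endfacet
  facet normal -1.0000 0.0000 0.0000
    outer loop
      vertex 0.8 18.8 0.0
      vertex 0.8 9.2 14.0
      vertex 0.8 18.8 14.0
    endloop
  endfacet
  facet normal -0.7622 -0.6473 0.0000
    outer loop
      vertex 0.8 9.2 0.0
      vertex 7.0 1.9 0.0
      vertex 7.0 1.9 14.0
    endloop
  endfacet
  facet normal -0.7622 -0.6473 0.0000
    outer loop
      vertex 0.8 9.2 0.0
      vertex 7.0 1.9 14.0
      vertex 0.8 9.2 14.0
    endloop
  endfacet
  facet normal -0.1780 -0.9840 0.0000
    outer loop
      vertex 7.0 1.9 0.0
      vertex 16.4 0.2 0.0
      vertex 16.4 0.2 14.0
    endloop
  endfacet
  facet normal -0.1780 -0.9840 0.0000
    outer loop
      vertex 7.0 1.9 0.0
      vertex 16.4 0.2 14.0
      vertex 7.0 1.9 14.0
    endloop
  endfacet
  facet normal 0.5006 -0.8657 0.0000
    outer loop
      vertex 16.4 0.2 0.0
      vertex 24.7 5.0 0.0
      vertex 24.7 5.0 14.0
    endloop
  endfacet
  facet normal 0.5006 -0.8657 0.0000
    outer loop
      vertex 16.4 0.2 0.0
      vertex 24.7 5.0 14.0
      vertex 16.4 0.2 14.0
    endloop
  endfacet
  facet normal 0.9389 -0.3443 0.0000
    outer loop
      vertex 24.7 5.0 0.0
      vertex 28.0 14.0 0.0
      vertex 28.0 14.0 14.0
    endloop
  endfacet
  facet normal 0.9389 -0.3443 0.0000
    outer loop
      vertex 24.7 5.0 0.0
      vertex 28.0 14.0 14.0
      vertex 24.7 5.0 14.0
    endloop
  endfacet
endsolid part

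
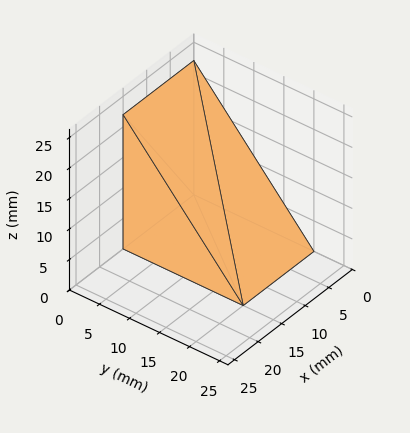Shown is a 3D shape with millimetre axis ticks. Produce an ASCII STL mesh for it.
Reading the render: the shape is a wedge (ramp): 15 × 20 mm base, rising to 22 mm along the y=0 edge and sloping linearly to z=0 at y=20 (dimensions read to the nearest mm from the axis ticks). For the STL, each face is triangulated and given an outward normal.

solid part
  facet normal 0.0000 0.0000 -1.0000
    outer loop
      vertex 15.00 20.00 0.00
      vertex 15.00 0.00 0.00
      vertex 0.00 0.00 0.00
    endloop
  endfacet
  facet normal 0.0000 0.0000 -1.0000
    outer loop
      vertex 0.00 20.00 0.00
      vertex 15.00 20.00 0.00
      vertex 0.00 0.00 0.00
    endloop
  endfacet
  facet normal 0.0000 -1.0000 0.0000
    outer loop
      vertex 0.00 0.00 0.00
      vertex 15.00 0.00 0.00
      vertex 15.00 0.00 22.00
    endloop
  endfacet
  facet normal 0.0000 -1.0000 0.0000
    outer loop
      vertex 0.00 0.00 0.00
      vertex 15.00 0.00 22.00
      vertex 0.00 0.00 22.00
    endloop
  endfacet
  facet normal 0.0000 0.7399 0.6727
    outer loop
      vertex 0.00 0.00 22.00
      vertex 15.00 0.00 22.00
      vertex 15.00 20.00 0.00
    endloop
  endfacet
  facet normal 0.0000 0.7399 0.6727
    outer loop
      vertex 0.00 0.00 22.00
      vertex 15.00 20.00 0.00
      vertex 0.00 20.00 0.00
    endloop
  endfacet
  facet normal -1.0000 0.0000 0.0000
    outer loop
      vertex 0.00 0.00 22.00
      vertex 0.00 20.00 0.00
      vertex 0.00 0.00 0.00
    endloop
  endfacet
  facet normal 1.0000 0.0000 0.0000
    outer loop
      vertex 15.00 0.00 0.00
      vertex 15.00 20.00 0.00
      vertex 15.00 0.00 22.00
    endloop
  endfacet
endsolid part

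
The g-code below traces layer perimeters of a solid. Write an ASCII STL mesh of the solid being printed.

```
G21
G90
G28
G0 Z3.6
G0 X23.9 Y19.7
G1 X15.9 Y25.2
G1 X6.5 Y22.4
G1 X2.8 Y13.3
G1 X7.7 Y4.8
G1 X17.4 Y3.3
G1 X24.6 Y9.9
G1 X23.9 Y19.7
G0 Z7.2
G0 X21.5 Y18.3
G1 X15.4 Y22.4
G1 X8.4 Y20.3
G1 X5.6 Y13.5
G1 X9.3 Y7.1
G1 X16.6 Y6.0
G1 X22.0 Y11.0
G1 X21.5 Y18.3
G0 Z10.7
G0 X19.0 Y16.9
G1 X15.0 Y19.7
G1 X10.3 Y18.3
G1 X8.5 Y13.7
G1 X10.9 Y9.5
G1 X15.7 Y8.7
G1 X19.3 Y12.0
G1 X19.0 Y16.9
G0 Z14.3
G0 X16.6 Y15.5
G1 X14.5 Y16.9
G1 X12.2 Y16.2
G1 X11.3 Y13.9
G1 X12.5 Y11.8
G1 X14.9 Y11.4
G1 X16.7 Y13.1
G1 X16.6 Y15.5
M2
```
solid part
  facet normal 0.0000 0.0000 -1.0000
    outer loop
      vertex 4.6 24.5 0.0
      vertex 16.3 28.0 0.0
      vertex 26.4 21.1 0.0
    endloop
  endfacet
  facet normal 0.0000 0.0000 -1.0000
    outer loop
      vertex 0.0 13.1 0.0
      vertex 4.6 24.5 0.0
      vertex 26.4 21.1 0.0
    endloop
  endfacet
  facet normal 0.0000 0.0000 -1.0000
    outer loop
      vertex 6.1 2.5 0.0
      vertex 0.0 13.1 0.0
      vertex 26.4 21.1 0.0
    endloop
  endfacet
  facet normal 0.0000 0.0000 -1.0000
    outer loop
      vertex 18.2 0.6 0.0
      vertex 6.1 2.5 0.0
      vertex 26.4 21.1 0.0
    endloop
  endfacet
  facet normal 0.0000 0.0000 -1.0000
    outer loop
      vertex 27.2 8.9 0.0
      vertex 18.2 0.6 0.0
      vertex 26.4 21.1 0.0
    endloop
  endfacet
  facet normal 0.4598 0.6731 0.5792
    outer loop
      vertex 26.4 21.1 0.0
      vertex 16.3 28.0 0.0
      vertex 14.1 14.1 17.9
    endloop
  endfacet
  facet normal -0.2338 0.7816 0.5782
    outer loop
      vertex 16.3 28.0 0.0
      vertex 4.6 24.5 0.0
      vertex 14.1 14.1 17.9
    endloop
  endfacet
  facet normal -0.7563 0.3052 0.5787
    outer loop
      vertex 4.6 24.5 0.0
      vertex 0.0 13.1 0.0
      vertex 14.1 14.1 17.9
    endloop
  endfacet
  facet normal -0.7065 -0.4066 0.5792
    outer loop
      vertex 0.0 13.1 0.0
      vertex 6.1 2.5 0.0
      vertex 14.1 14.1 17.9
    endloop
  endfacet
  facet normal -0.1265 -0.8057 0.5787
    outer loop
      vertex 6.1 2.5 0.0
      vertex 18.2 0.6 0.0
      vertex 14.1 14.1 17.9
    endloop
  endfacet
  facet normal 0.5529 -0.5995 0.5788
    outer loop
      vertex 18.2 0.6 0.0
      vertex 27.2 8.9 0.0
      vertex 14.1 14.1 17.9
    endloop
  endfacet
  facet normal 0.8131 0.0533 0.5796
    outer loop
      vertex 27.2 8.9 0.0
      vertex 26.4 21.1 0.0
      vertex 14.1 14.1 17.9
    endloop
  endfacet
endsolid part

The G0 Z moves step by Δz≈3.6 mm. The G1 loops shrink linearly with z, so the solid tapers from its base footprint up to z≈17.9. Closing with a flat bottom cap and the tapered top and triangulating gives 12 facets — a regular 7-sided pyramid, base circumscribed radius ≈ 14.1 mm, apex at z ≈ 17.9 mm.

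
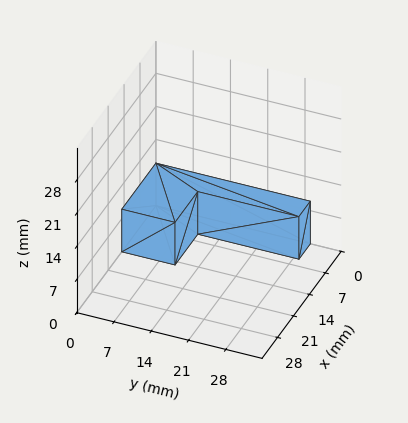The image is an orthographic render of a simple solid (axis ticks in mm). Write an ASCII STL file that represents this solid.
Reading the render: the shape is an L-shaped prism: outer 15 × 29 mm, arm thicknesses ≈ 10 mm (horizontal) and 5 mm (vertical), extruded 9 mm in z (dimensions read to the nearest mm from the axis ticks). For the STL, each face is triangulated and given an outward normal.

solid part
  facet normal 0.0000 0.0000 -1.0000
    outer loop
      vertex 15.000 10.000 0.000
      vertex 15.000 0.000 0.000
      vertex 0.000 0.000 0.000
    endloop
  endfacet
  facet normal 0.0000 0.0000 -1.0000
    outer loop
      vertex 5.000 10.000 0.000
      vertex 15.000 10.000 0.000
      vertex 0.000 0.000 0.000
    endloop
  endfacet
  facet normal 0.0000 0.0000 -1.0000
    outer loop
      vertex 5.000 29.000 0.000
      vertex 5.000 10.000 0.000
      vertex 0.000 0.000 0.000
    endloop
  endfacet
  facet normal 0.0000 0.0000 -1.0000
    outer loop
      vertex 0.000 29.000 0.000
      vertex 5.000 29.000 0.000
      vertex 0.000 0.000 0.000
    endloop
  endfacet
  facet normal 0.0000 0.0000 1.0000
    outer loop
      vertex 0.000 0.000 9.000
      vertex 15.000 0.000 9.000
      vertex 15.000 10.000 9.000
    endloop
  endfacet
  facet normal 0.0000 0.0000 1.0000
    outer loop
      vertex 0.000 0.000 9.000
      vertex 15.000 10.000 9.000
      vertex 5.000 10.000 9.000
    endloop
  endfacet
  facet normal 0.0000 0.0000 1.0000
    outer loop
      vertex 0.000 0.000 9.000
      vertex 5.000 10.000 9.000
      vertex 5.000 29.000 9.000
    endloop
  endfacet
  facet normal 0.0000 0.0000 1.0000
    outer loop
      vertex 0.000 0.000 9.000
      vertex 5.000 29.000 9.000
      vertex 0.000 29.000 9.000
    endloop
  endfacet
  facet normal 0.0000 -1.0000 0.0000
    outer loop
      vertex 0.000 0.000 0.000
      vertex 15.000 0.000 0.000
      vertex 15.000 0.000 9.000
    endloop
  endfacet
  facet normal 0.0000 -1.0000 0.0000
    outer loop
      vertex 0.000 0.000 0.000
      vertex 15.000 0.000 9.000
      vertex 0.000 0.000 9.000
    endloop
  endfacet
  facet normal 1.0000 0.0000 0.0000
    outer loop
      vertex 15.000 0.000 0.000
      vertex 15.000 10.000 0.000
      vertex 15.000 10.000 9.000
    endloop
  endfacet
  facet normal 1.0000 0.0000 0.0000
    outer loop
      vertex 15.000 0.000 0.000
      vertex 15.000 10.000 9.000
      vertex 15.000 0.000 9.000
    endloop
  endfacet
  facet normal 0.0000 1.0000 0.0000
    outer loop
      vertex 15.000 10.000 0.000
      vertex 5.000 10.000 0.000
      vertex 5.000 10.000 9.000
    endloop
  endfacet
  facet normal 0.0000 1.0000 0.0000
    outer loop
      vertex 15.000 10.000 0.000
      vertex 5.000 10.000 9.000
      vertex 15.000 10.000 9.000
    endloop
  endfacet
  facet normal 1.0000 0.0000 0.0000
    outer loop
      vertex 5.000 10.000 0.000
      vertex 5.000 29.000 0.000
      vertex 5.000 29.000 9.000
    endloop
  endfacet
  facet normal 1.0000 0.0000 0.0000
    outer loop
      vertex 5.000 10.000 0.000
      vertex 5.000 29.000 9.000
      vertex 5.000 10.000 9.000
    endloop
  endfacet
  facet normal 0.0000 1.0000 0.0000
    outer loop
      vertex 5.000 29.000 0.000
      vertex 0.000 29.000 0.000
      vertex 0.000 29.000 9.000
    endloop
  endfacet
  facet normal 0.0000 1.0000 0.0000
    outer loop
      vertex 5.000 29.000 0.000
      vertex 0.000 29.000 9.000
      vertex 5.000 29.000 9.000
    endloop
  endfacet
  facet normal -1.0000 0.0000 0.0000
    outer loop
      vertex 0.000 29.000 0.000
      vertex 0.000 0.000 0.000
      vertex 0.000 0.000 9.000
    endloop
  endfacet
  facet normal -1.0000 0.0000 0.0000
    outer loop
      vertex 0.000 29.000 0.000
      vertex 0.000 0.000 9.000
      vertex 0.000 29.000 9.000
    endloop
  endfacet
endsolid part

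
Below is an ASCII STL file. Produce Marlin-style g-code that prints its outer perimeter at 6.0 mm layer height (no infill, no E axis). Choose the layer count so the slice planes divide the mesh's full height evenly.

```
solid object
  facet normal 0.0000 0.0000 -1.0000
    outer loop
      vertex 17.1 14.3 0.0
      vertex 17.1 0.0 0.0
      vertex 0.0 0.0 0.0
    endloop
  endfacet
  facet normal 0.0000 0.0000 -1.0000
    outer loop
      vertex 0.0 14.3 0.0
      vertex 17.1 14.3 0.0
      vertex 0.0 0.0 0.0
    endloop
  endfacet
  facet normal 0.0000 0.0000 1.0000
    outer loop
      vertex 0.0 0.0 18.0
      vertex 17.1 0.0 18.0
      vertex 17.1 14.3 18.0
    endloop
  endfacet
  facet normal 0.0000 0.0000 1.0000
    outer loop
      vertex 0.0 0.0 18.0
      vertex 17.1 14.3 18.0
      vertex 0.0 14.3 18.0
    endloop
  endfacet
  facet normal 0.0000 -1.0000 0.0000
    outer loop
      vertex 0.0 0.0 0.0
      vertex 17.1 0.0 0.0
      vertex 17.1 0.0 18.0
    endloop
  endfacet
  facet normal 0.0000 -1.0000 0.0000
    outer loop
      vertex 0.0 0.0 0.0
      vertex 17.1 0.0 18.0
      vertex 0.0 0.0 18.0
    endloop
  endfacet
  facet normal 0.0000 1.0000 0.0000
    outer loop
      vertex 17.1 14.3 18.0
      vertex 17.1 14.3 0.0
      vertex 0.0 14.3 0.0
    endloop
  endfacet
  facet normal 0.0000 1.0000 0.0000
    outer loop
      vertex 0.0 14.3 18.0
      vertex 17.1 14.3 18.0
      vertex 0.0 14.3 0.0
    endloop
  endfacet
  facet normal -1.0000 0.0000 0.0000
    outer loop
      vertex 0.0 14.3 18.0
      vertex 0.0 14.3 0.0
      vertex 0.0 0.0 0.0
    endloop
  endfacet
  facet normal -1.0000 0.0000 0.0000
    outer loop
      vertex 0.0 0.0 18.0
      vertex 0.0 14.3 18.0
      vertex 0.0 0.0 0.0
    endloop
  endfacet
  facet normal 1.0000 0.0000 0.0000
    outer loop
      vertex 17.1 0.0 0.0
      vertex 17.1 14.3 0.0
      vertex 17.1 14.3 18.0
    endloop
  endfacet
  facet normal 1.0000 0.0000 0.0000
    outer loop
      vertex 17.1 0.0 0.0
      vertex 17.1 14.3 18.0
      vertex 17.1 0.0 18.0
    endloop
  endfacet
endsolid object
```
; perimeter-only toolpath
G21 ; units = mm
G90 ; absolute positioning
G28 ; home
; layer 1
G0 Z6.0
G0 X0.0 Y0.0
G1 X17.1 Y0.0
G1 X17.1 Y14.3
G1 X0.0 Y14.3
G1 X0.0 Y0.0
; layer 2
G0 Z12.0
G0 X0.0 Y0.0
G1 X17.1 Y0.0
G1 X17.1 Y14.3
G1 X0.0 Y14.3
G1 X0.0 Y0.0
; layer 3
G0 Z18.0
G0 X0.0 Y0.0
G1 X17.1 Y0.0
G1 X17.1 Y14.3
G1 X0.0 Y14.3
G1 X0.0 Y0.0
M2 ; end

The solid is a rectangular box, roughly 17.1 × 14.3 mm footprint and 18 mm tall. Slicing at Δz = 6.0 mm — 3 equal slices spanning the solid's height, so layer i sits at z = i·h/3 — gives 3 non-empty perimeters. Each is a 4-segment closed polygon; G0 lifts to the layer z and rapids to the start vertex, then G1 traces the edges.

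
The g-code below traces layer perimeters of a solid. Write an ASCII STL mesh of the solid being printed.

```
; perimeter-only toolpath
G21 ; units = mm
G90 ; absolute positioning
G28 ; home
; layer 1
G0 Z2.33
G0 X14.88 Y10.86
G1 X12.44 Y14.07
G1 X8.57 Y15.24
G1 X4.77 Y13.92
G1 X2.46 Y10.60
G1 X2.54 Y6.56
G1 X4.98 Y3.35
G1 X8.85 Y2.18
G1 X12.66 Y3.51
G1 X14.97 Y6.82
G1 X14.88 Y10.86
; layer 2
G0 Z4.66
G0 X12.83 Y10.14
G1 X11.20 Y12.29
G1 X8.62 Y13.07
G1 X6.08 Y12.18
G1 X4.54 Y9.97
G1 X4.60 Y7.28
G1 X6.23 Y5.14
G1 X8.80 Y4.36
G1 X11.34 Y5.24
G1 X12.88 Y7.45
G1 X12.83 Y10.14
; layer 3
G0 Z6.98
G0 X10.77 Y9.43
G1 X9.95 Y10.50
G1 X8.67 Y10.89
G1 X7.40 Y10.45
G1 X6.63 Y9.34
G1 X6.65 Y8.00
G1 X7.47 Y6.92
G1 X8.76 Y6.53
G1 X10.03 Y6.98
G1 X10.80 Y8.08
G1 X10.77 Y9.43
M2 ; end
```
solid part
  facet normal 0.0000 0.0000 -1.0000
    outer loop
      vertex 8.53 17.42 0.00
      vertex 13.68 15.86 0.00
      vertex 16.94 11.57 0.00
    endloop
  endfacet
  facet normal 0.0000 0.0000 -1.0000
    outer loop
      vertex 3.45 15.65 0.00
      vertex 8.53 17.42 0.00
      vertex 16.94 11.57 0.00
    endloop
  endfacet
  facet normal 0.0000 0.0000 -1.0000
    outer loop
      vertex 0.37 11.23 0.00
      vertex 3.45 15.65 0.00
      vertex 16.94 11.57 0.00
    endloop
  endfacet
  facet normal 0.0000 0.0000 -1.0000
    outer loop
      vertex 0.48 5.85 0.00
      vertex 0.37 11.23 0.00
      vertex 16.94 11.57 0.00
    endloop
  endfacet
  facet normal 0.0000 0.0000 -1.0000
    outer loop
      vertex 3.74 1.56 0.00
      vertex 0.48 5.85 0.00
      vertex 16.94 11.57 0.00
    endloop
  endfacet
  facet normal 0.0000 0.0000 -1.0000
    outer loop
      vertex 8.89 0.00 0.00
      vertex 3.74 1.56 0.00
      vertex 16.94 11.57 0.00
    endloop
  endfacet
  facet normal 0.0000 0.0000 -1.0000
    outer loop
      vertex 13.97 1.77 0.00
      vertex 8.89 0.00 0.00
      vertex 16.94 11.57 0.00
    endloop
  endfacet
  facet normal 0.0000 0.0000 -1.0000
    outer loop
      vertex 17.05 6.19 0.00
      vertex 13.97 1.77 0.00
      vertex 16.94 11.57 0.00
    endloop
  endfacet
  facet normal 0.5948 0.4520 0.6647
    outer loop
      vertex 16.94 11.57 0.00
      vertex 13.68 15.86 0.00
      vertex 8.71 8.71 9.31
    endloop
  endfacet
  facet normal 0.2166 0.7150 0.6647
    outer loop
      vertex 13.68 15.86 0.00
      vertex 8.53 17.42 0.00
      vertex 8.71 8.71 9.31
    endloop
  endfacet
  facet normal -0.2458 0.7055 0.6648
    outer loop
      vertex 8.53 17.42 0.00
      vertex 3.45 15.65 0.00
      vertex 8.71 8.71 9.31
    endloop
  endfacet
  facet normal -0.6130 0.4271 0.6647
    outer loop
      vertex 3.45 15.65 0.00
      vertex 0.37 11.23 0.00
      vertex 8.71 8.71 9.31
    endloop
  endfacet
  facet normal -0.7468 -0.0153 0.6649
    outer loop
      vertex 0.37 11.23 0.00
      vertex 0.48 5.85 0.00
      vertex 8.71 8.71 9.31
    endloop
  endfacet
  facet normal -0.5948 -0.4520 0.6647
    outer loop
      vertex 0.48 5.85 0.00
      vertex 3.74 1.56 0.00
      vertex 8.71 8.71 9.31
    endloop
  endfacet
  facet normal -0.2166 -0.7150 0.6647
    outer loop
      vertex 3.74 1.56 0.00
      vertex 8.89 0.00 0.00
      vertex 8.71 8.71 9.31
    endloop
  endfacet
  facet normal 0.2458 -0.7055 0.6648
    outer loop
      vertex 8.89 0.00 0.00
      vertex 13.97 1.77 0.00
      vertex 8.71 8.71 9.31
    endloop
  endfacet
  facet normal 0.6130 -0.4271 0.6647
    outer loop
      vertex 13.97 1.77 0.00
      vertex 17.05 6.19 0.00
      vertex 8.71 8.71 9.31
    endloop
  endfacet
  facet normal 0.7468 0.0153 0.6649
    outer loop
      vertex 17.05 6.19 0.00
      vertex 16.94 11.57 0.00
      vertex 8.71 8.71 9.31
    endloop
  endfacet
endsolid part

The G0 Z moves step by Δz≈2.33 mm. The G1 loops shrink linearly with z, so the solid tapers from its base footprint up to z≈9.31. Closing with a flat bottom cap and the tapered top and triangulating gives 18 facets — a regular 10-sided pyramid, base circumscribed radius ≈ 8.71 mm, apex at z ≈ 9.31 mm.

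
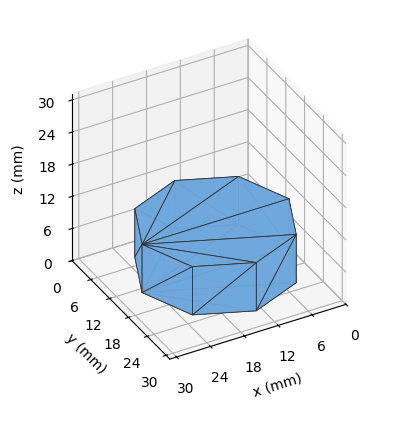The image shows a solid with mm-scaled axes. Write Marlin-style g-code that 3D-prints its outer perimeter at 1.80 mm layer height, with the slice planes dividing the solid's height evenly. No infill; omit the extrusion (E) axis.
Reading the render: the shape is a regular 8-sided prism (a cylinder approximated with 8 flat sides), circumscribed radius ≈ 13 mm, height ≈ 9 mm (dimensions read to the nearest mm from the axis ticks). For the g-code, the solid's height is divided into equal slices at the stated Δz and each level perimeter traced with G1 moves after a G0 lift.

; perimeter-only toolpath
G21 ; units = mm
G90 ; absolute positioning
G28 ; home
; layer 1
G0 Z1.80
G0 X26.00 Y13.00
G1 X22.19 Y22.19
G1 X13.00 Y26.00
G1 X3.81 Y22.19
G1 X0.00 Y13.00
G1 X3.81 Y3.81
G1 X13.00 Y0.00
G1 X22.19 Y3.81
G1 X26.00 Y13.00
; layer 2
G0 Z3.60
G0 X26.00 Y13.00
G1 X22.19 Y22.19
G1 X13.00 Y26.00
G1 X3.81 Y22.19
G1 X0.00 Y13.00
G1 X3.81 Y3.81
G1 X13.00 Y0.00
G1 X22.19 Y3.81
G1 X26.00 Y13.00
; layer 3
G0 Z5.40
G0 X26.00 Y13.00
G1 X22.19 Y22.19
G1 X13.00 Y26.00
G1 X3.81 Y22.19
G1 X0.00 Y13.00
G1 X3.81 Y3.81
G1 X13.00 Y0.00
G1 X22.19 Y3.81
G1 X26.00 Y13.00
; layer 4
G0 Z7.20
G0 X26.00 Y13.00
G1 X22.19 Y22.19
G1 X13.00 Y26.00
G1 X3.81 Y22.19
G1 X0.00 Y13.00
G1 X3.81 Y3.81
G1 X13.00 Y0.00
G1 X22.19 Y3.81
G1 X26.00 Y13.00
; layer 5
G0 Z9.00
G0 X26.00 Y13.00
G1 X22.19 Y22.19
G1 X13.00 Y26.00
G1 X3.81 Y22.19
G1 X0.00 Y13.00
G1 X3.81 Y3.81
G1 X13.00 Y0.00
G1 X22.19 Y3.81
G1 X26.00 Y13.00
M2 ; end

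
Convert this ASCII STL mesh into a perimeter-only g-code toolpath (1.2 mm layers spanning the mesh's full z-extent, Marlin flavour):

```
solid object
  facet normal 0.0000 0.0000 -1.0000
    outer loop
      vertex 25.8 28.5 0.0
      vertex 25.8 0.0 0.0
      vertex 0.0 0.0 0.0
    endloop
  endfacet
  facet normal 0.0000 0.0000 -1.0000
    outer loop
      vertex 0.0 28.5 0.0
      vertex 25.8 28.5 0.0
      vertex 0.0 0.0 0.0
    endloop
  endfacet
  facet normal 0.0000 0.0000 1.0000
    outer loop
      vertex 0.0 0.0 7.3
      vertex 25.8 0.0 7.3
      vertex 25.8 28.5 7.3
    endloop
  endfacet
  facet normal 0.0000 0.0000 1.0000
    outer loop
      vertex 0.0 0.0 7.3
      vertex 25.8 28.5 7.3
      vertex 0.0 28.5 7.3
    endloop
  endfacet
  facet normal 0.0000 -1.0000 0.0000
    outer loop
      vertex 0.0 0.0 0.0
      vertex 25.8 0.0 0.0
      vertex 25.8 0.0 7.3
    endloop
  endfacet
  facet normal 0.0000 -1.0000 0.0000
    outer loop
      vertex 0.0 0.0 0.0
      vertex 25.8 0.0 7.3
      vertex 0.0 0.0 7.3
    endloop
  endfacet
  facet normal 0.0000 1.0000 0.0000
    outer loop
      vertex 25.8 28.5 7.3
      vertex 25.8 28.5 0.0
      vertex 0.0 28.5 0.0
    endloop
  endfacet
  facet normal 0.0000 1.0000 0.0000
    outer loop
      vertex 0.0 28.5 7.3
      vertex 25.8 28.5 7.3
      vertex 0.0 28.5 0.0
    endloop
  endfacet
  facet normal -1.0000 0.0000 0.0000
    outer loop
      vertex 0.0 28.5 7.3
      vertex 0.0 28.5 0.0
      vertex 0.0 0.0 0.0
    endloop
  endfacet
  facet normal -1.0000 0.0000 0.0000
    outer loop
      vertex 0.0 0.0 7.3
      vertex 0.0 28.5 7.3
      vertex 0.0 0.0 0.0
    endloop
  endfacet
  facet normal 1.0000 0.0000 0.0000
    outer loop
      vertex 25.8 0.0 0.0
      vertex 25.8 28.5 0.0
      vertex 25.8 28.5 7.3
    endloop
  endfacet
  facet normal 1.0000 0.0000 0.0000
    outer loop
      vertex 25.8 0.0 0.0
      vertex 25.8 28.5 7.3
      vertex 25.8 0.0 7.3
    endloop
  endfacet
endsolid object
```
; perimeter-only toolpath
G21 ; units = mm
G90 ; absolute positioning
G28 ; home
; layer 1
G0 Z1.2
G0 X0.0 Y0.0
G1 X25.8 Y0.0
G1 X25.8 Y28.5
G1 X0.0 Y28.5
G1 X0.0 Y0.0
; layer 2
G0 Z2.4
G0 X0.0 Y0.0
G1 X25.8 Y0.0
G1 X25.8 Y28.5
G1 X0.0 Y28.5
G1 X0.0 Y0.0
; layer 3
G0 Z3.6
G0 X0.0 Y0.0
G1 X25.8 Y0.0
G1 X25.8 Y28.5
G1 X0.0 Y28.5
G1 X0.0 Y0.0
; layer 4
G0 Z4.9
G0 X0.0 Y0.0
G1 X25.8 Y0.0
G1 X25.8 Y28.5
G1 X0.0 Y28.5
G1 X0.0 Y0.0
; layer 5
G0 Z6.1
G0 X0.0 Y0.0
G1 X25.8 Y0.0
G1 X25.8 Y28.5
G1 X0.0 Y28.5
G1 X0.0 Y0.0
; layer 6
G0 Z7.3
G0 X0.0 Y0.0
G1 X25.8 Y0.0
G1 X25.8 Y28.5
G1 X0.0 Y28.5
G1 X0.0 Y0.0
M2 ; end

The solid is a rectangular box, roughly 25.8 × 28.5 mm footprint and 7.3 mm tall. Slicing at Δz = 1.2 mm — 6 equal slices spanning the solid's height, so layer i sits at z = i·h/6 — gives 6 non-empty perimeters. Each is a 4-segment closed polygon; G0 lifts to the layer z and rapids to the start vertex, then G1 traces the edges.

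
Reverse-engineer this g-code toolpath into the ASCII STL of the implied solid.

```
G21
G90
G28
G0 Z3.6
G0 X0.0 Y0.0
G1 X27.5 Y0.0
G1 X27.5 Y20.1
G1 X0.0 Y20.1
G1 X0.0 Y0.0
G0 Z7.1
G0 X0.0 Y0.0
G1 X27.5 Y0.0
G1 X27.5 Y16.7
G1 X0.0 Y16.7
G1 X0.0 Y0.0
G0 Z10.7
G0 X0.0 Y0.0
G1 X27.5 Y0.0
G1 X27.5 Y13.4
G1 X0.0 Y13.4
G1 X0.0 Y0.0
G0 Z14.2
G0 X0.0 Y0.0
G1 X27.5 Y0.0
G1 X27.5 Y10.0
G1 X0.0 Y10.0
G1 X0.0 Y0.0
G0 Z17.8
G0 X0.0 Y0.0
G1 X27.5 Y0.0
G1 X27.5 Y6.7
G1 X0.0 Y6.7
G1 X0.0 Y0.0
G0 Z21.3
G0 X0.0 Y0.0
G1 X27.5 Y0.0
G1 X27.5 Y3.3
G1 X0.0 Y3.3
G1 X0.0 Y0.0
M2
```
solid part
  facet normal 0.0000 0.0000 -1.0000
    outer loop
      vertex 27.5 23.4 0.0
      vertex 27.5 0.0 0.0
      vertex 0.0 0.0 0.0
    endloop
  endfacet
  facet normal 0.0000 0.0000 -1.0000
    outer loop
      vertex 0.0 23.4 0.0
      vertex 27.5 23.4 0.0
      vertex 0.0 0.0 0.0
    endloop
  endfacet
  facet normal 0.0000 -1.0000 0.0000
    outer loop
      vertex 0.0 0.0 0.0
      vertex 27.5 0.0 0.0
      vertex 27.5 0.0 24.9
    endloop
  endfacet
  facet normal 0.0000 -1.0000 0.0000
    outer loop
      vertex 0.0 0.0 0.0
      vertex 27.5 0.0 24.9
      vertex 0.0 0.0 24.9
    endloop
  endfacet
  facet normal 0.0000 0.7287 0.6848
    outer loop
      vertex 0.0 0.0 24.9
      vertex 27.5 0.0 24.9
      vertex 27.5 23.4 0.0
    endloop
  endfacet
  facet normal 0.0000 0.7287 0.6848
    outer loop
      vertex 0.0 0.0 24.9
      vertex 27.5 23.4 0.0
      vertex 0.0 23.4 0.0
    endloop
  endfacet
  facet normal -1.0000 0.0000 0.0000
    outer loop
      vertex 0.0 0.0 24.9
      vertex 0.0 23.4 0.0
      vertex 0.0 0.0 0.0
    endloop
  endfacet
  facet normal 1.0000 0.0000 0.0000
    outer loop
      vertex 27.5 0.0 0.0
      vertex 27.5 23.4 0.0
      vertex 27.5 0.0 24.9
    endloop
  endfacet
endsolid part

The G0 Z moves step by Δz≈3.6 mm. The G1 loops shrink linearly with z, so the solid tapers from its base footprint up to z≈24.9. Closing with a flat bottom cap and the tapered top and triangulating gives 8 facets — a wedge (ramp): 27.5 × 23.4 mm base, rising to 24.9 mm along the y=0 edge and sloping linearly to z=0 at y=23.4.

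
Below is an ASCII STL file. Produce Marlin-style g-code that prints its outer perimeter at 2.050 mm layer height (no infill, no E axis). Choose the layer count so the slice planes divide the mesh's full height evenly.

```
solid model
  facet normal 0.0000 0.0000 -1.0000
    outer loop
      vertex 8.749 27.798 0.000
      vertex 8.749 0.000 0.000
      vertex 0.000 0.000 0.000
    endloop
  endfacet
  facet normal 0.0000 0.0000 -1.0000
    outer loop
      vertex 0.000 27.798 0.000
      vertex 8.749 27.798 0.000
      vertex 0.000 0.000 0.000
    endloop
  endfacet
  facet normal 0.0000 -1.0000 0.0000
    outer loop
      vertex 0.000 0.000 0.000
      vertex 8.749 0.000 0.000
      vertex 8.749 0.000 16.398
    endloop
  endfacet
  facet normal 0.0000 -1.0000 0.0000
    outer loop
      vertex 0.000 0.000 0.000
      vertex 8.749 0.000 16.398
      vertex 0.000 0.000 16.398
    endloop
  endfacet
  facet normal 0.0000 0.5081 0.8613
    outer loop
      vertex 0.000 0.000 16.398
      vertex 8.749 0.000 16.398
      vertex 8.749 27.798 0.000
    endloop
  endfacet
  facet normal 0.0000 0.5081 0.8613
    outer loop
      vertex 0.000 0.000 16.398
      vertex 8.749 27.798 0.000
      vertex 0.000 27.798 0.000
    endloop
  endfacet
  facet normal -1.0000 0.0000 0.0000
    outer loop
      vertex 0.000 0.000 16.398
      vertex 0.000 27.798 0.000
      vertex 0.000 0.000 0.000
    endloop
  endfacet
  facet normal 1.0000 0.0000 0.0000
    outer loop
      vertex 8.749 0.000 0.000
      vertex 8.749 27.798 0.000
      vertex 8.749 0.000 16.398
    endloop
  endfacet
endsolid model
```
; perimeter-only toolpath
G21 ; units = mm
G90 ; absolute positioning
G28 ; home
; layer 1
G0 Z2.050
G0 X0.000 Y0.000
G1 X8.749 Y0.000
G1 X8.749 Y24.323
G1 X0.000 Y24.323
G1 X0.000 Y0.000
; layer 2
G0 Z4.099
G0 X0.000 Y0.000
G1 X8.749 Y0.000
G1 X8.749 Y20.848
G1 X0.000 Y20.848
G1 X0.000 Y0.000
; layer 3
G0 Z6.149
G0 X0.000 Y0.000
G1 X8.749 Y0.000
G1 X8.749 Y17.374
G1 X0.000 Y17.374
G1 X0.000 Y0.000
; layer 4
G0 Z8.199
G0 X0.000 Y0.000
G1 X8.749 Y0.000
G1 X8.749 Y13.899
G1 X0.000 Y13.899
G1 X0.000 Y0.000
; layer 5
G0 Z10.249
G0 X0.000 Y0.000
G1 X8.749 Y0.000
G1 X8.749 Y10.424
G1 X0.000 Y10.424
G1 X0.000 Y0.000
; layer 6
G0 Z12.299
G0 X0.000 Y0.000
G1 X8.749 Y0.000
G1 X8.749 Y6.949
G1 X0.000 Y6.949
G1 X0.000 Y0.000
; layer 7
G0 Z14.348
G0 X0.000 Y0.000
G1 X8.749 Y0.000
G1 X8.749 Y3.475
G1 X0.000 Y3.475
G1 X0.000 Y0.000
M2 ; end

The solid is a wedge (ramp): 8.75 × 27.8 mm base, rising to 16.4 mm along the y=0 edge and sloping linearly to z=0 at y=27.8. Slicing at Δz = 2.050 mm — 8 equal slices spanning the solid's height, so layer i sits at z = i·h/8 — gives 7 non-empty perimeters. Each is a 4-segment closed polygon; G0 lifts to the layer z and rapids to the start vertex, then G1 traces the edges. The cross-section shrinks linearly with z (the slice at the apex is degenerate and omitted).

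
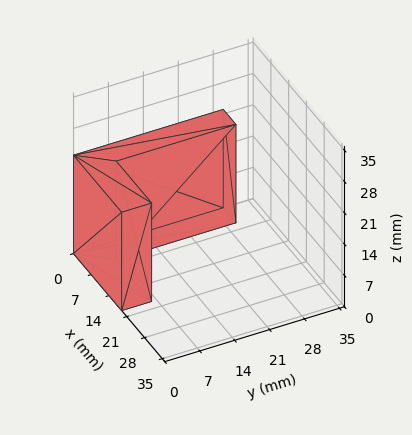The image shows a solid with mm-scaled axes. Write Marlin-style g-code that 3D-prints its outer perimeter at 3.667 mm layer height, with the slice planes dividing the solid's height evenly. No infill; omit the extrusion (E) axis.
Reading the render: the shape is an L-shaped prism: outer 19 × 30 mm, arm thicknesses ≈ 6 mm (horizontal) and 5 mm (vertical), extruded 22 mm in z (dimensions read to the nearest mm from the axis ticks). For the g-code, the solid's height is divided into equal slices at the stated Δz and each level perimeter traced with G1 moves after a G0 lift.

; perimeter-only toolpath
G21 ; units = mm
G90 ; absolute positioning
G28 ; home
; layer 1
G0 Z3.667
G0 X0.000 Y0.000
G1 X19.000 Y0.000
G1 X19.000 Y6.000
G1 X5.000 Y6.000
G1 X5.000 Y30.000
G1 X0.000 Y30.000
G1 X0.000 Y0.000
; layer 2
G0 Z7.333
G0 X0.000 Y0.000
G1 X19.000 Y0.000
G1 X19.000 Y6.000
G1 X5.000 Y6.000
G1 X5.000 Y30.000
G1 X0.000 Y30.000
G1 X0.000 Y0.000
; layer 3
G0 Z11.000
G0 X0.000 Y0.000
G1 X19.000 Y0.000
G1 X19.000 Y6.000
G1 X5.000 Y6.000
G1 X5.000 Y30.000
G1 X0.000 Y30.000
G1 X0.000 Y0.000
; layer 4
G0 Z14.667
G0 X0.000 Y0.000
G1 X19.000 Y0.000
G1 X19.000 Y6.000
G1 X5.000 Y6.000
G1 X5.000 Y30.000
G1 X0.000 Y30.000
G1 X0.000 Y0.000
; layer 5
G0 Z18.333
G0 X0.000 Y0.000
G1 X19.000 Y0.000
G1 X19.000 Y6.000
G1 X5.000 Y6.000
G1 X5.000 Y30.000
G1 X0.000 Y30.000
G1 X0.000 Y0.000
; layer 6
G0 Z22.000
G0 X0.000 Y0.000
G1 X19.000 Y0.000
G1 X19.000 Y6.000
G1 X5.000 Y6.000
G1 X5.000 Y30.000
G1 X0.000 Y30.000
G1 X0.000 Y0.000
M2 ; end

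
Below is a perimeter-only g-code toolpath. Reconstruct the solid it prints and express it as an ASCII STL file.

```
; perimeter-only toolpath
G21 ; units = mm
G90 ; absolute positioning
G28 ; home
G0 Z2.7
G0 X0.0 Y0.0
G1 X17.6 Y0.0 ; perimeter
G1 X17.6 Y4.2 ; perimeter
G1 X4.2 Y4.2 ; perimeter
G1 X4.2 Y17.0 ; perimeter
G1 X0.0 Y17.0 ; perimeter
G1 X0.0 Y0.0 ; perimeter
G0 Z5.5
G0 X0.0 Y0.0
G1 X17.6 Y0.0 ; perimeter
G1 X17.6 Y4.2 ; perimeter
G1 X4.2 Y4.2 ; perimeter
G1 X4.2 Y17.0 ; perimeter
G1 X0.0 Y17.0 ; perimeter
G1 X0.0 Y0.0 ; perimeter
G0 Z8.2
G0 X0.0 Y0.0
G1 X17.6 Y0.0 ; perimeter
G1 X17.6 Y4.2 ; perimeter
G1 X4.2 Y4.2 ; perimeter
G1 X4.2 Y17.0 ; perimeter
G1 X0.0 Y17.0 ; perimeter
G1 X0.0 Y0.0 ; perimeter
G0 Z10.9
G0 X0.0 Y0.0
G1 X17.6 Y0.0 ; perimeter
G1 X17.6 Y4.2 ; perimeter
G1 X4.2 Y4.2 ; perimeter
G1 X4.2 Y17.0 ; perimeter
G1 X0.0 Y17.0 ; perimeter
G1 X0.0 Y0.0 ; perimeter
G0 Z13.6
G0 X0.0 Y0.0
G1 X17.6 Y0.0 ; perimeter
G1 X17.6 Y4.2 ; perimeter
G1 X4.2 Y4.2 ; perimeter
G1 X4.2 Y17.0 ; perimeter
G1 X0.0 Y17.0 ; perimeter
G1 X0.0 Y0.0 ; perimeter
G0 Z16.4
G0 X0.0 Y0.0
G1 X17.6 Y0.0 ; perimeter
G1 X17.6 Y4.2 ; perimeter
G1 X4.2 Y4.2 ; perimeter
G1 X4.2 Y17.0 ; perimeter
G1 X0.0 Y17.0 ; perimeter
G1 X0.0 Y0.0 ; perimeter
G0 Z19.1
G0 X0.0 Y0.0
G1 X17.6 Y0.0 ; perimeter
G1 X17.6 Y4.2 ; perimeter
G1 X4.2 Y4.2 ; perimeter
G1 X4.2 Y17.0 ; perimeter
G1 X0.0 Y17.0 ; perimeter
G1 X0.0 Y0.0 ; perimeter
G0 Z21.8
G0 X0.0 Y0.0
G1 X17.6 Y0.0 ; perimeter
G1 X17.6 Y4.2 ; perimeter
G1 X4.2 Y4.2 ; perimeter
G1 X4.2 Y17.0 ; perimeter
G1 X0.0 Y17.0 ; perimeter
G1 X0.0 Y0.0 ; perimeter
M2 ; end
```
solid part
  facet normal 0.0000 0.0000 -1.0000
    outer loop
      vertex 17.6 4.2 0.0
      vertex 17.6 0.0 0.0
      vertex 0.0 0.0 0.0
    endloop
  endfacet
  facet normal 0.0000 0.0000 -1.0000
    outer loop
      vertex 4.2 4.2 0.0
      vertex 17.6 4.2 0.0
      vertex 0.0 0.0 0.0
    endloop
  endfacet
  facet normal 0.0000 0.0000 -1.0000
    outer loop
      vertex 4.2 17.0 0.0
      vertex 4.2 4.2 0.0
      vertex 0.0 0.0 0.0
    endloop
  endfacet
  facet normal 0.0000 0.0000 -1.0000
    outer loop
      vertex 0.0 17.0 0.0
      vertex 4.2 17.0 0.0
      vertex 0.0 0.0 0.0
    endloop
  endfacet
  facet normal 0.0000 0.0000 1.0000
    outer loop
      vertex 0.0 0.0 21.8
      vertex 17.6 0.0 21.8
      vertex 17.6 4.2 21.8
    endloop
  endfacet
  facet normal 0.0000 0.0000 1.0000
    outer loop
      vertex 0.0 0.0 21.8
      vertex 17.6 4.2 21.8
      vertex 4.2 4.2 21.8
    endloop
  endfacet
  facet normal 0.0000 0.0000 1.0000
    outer loop
      vertex 0.0 0.0 21.8
      vertex 4.2 4.2 21.8
      vertex 4.2 17.0 21.8
    endloop
  endfacet
  facet normal 0.0000 0.0000 1.0000
    outer loop
      vertex 0.0 0.0 21.8
      vertex 4.2 17.0 21.8
      vertex 0.0 17.0 21.8
    endloop
  endfacet
  facet normal 0.0000 -1.0000 0.0000
    outer loop
      vertex 0.0 0.0 0.0
      vertex 17.6 0.0 0.0
      vertex 17.6 0.0 21.8
    endloop
  endfacet
  facet normal 0.0000 -1.0000 0.0000
    outer loop
      vertex 0.0 0.0 0.0
      vertex 17.6 0.0 21.8
      vertex 0.0 0.0 21.8
    endloop
  endfacet
  facet normal 1.0000 0.0000 0.0000
    outer loop
      vertex 17.6 0.0 0.0
      vertex 17.6 4.2 0.0
      vertex 17.6 4.2 21.8
    endloop
  endfacet
  facet normal 1.0000 0.0000 0.0000
    outer loop
      vertex 17.6 0.0 0.0
      vertex 17.6 4.2 21.8
      vertex 17.6 0.0 21.8
    endloop
  endfacet
  facet normal 0.0000 1.0000 0.0000
    outer loop
      vertex 17.6 4.2 0.0
      vertex 4.2 4.2 0.0
      vertex 4.2 4.2 21.8
    endloop
  endfacet
  facet normal 0.0000 1.0000 0.0000
    outer loop
      vertex 17.6 4.2 0.0
      vertex 4.2 4.2 21.8
      vertex 17.6 4.2 21.8
    endloop
  endfacet
  facet normal 1.0000 0.0000 0.0000
    outer loop
      vertex 4.2 4.2 0.0
      vertex 4.2 17.0 0.0
      vertex 4.2 17.0 21.8
    endloop
  endfacet
  facet normal 1.0000 0.0000 0.0000
    outer loop
      vertex 4.2 4.2 0.0
      vertex 4.2 17.0 21.8
      vertex 4.2 4.2 21.8
    endloop
  endfacet
  facet normal 0.0000 1.0000 0.0000
    outer loop
      vertex 4.2 17.0 0.0
      vertex 0.0 17.0 0.0
      vertex 0.0 17.0 21.8
    endloop
  endfacet
  facet normal 0.0000 1.0000 0.0000
    outer loop
      vertex 4.2 17.0 0.0
      vertex 0.0 17.0 21.8
      vertex 4.2 17.0 21.8
    endloop
  endfacet
  facet normal -1.0000 0.0000 0.0000
    outer loop
      vertex 0.0 17.0 0.0
      vertex 0.0 0.0 0.0
      vertex 0.0 0.0 21.8
    endloop
  endfacet
  facet normal -1.0000 0.0000 0.0000
    outer loop
      vertex 0.0 17.0 0.0
      vertex 0.0 0.0 21.8
      vertex 0.0 17.0 21.8
    endloop
  endfacet
endsolid part

The G0 Z moves step by Δz≈2.7 mm. Every layer's G1 loop is the same polygon, so the solid is a straight extrusion of it from z=0 to z≈21.8. Closing with flat bottom and top caps and triangulating gives 20 facets — an L-shaped prism: outer 17.6 × 17 mm, arm thicknesses ≈ 4.2 mm (horizontal) and 4.2 mm (vertical), extruded 21.8 mm in z.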